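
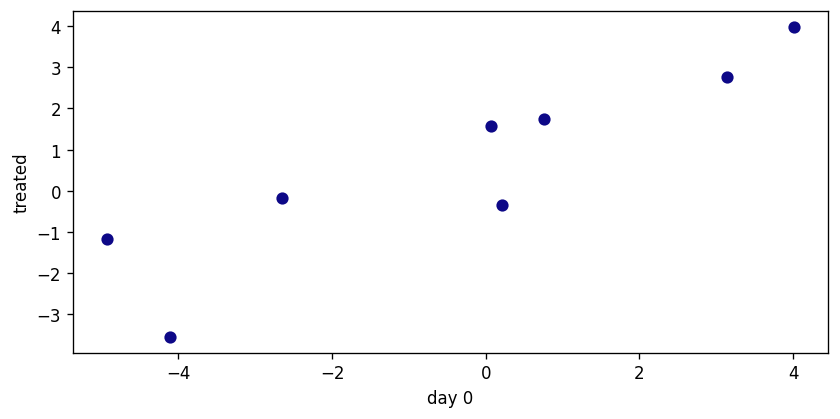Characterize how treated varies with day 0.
Points are positively correlated; strong (|r| ≈ 0.9).

positive, strong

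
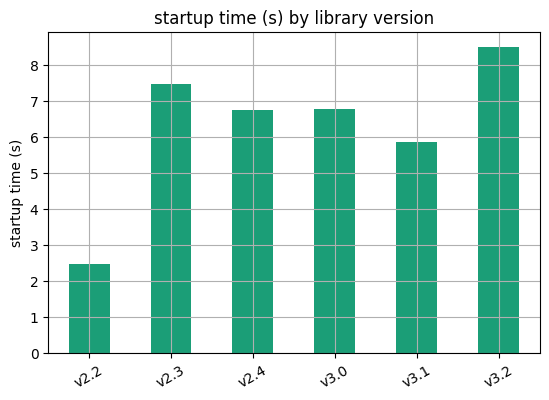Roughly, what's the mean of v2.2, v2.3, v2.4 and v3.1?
(2 + 7 + 7 + 6) / 4 ≈ 6.

≈ 6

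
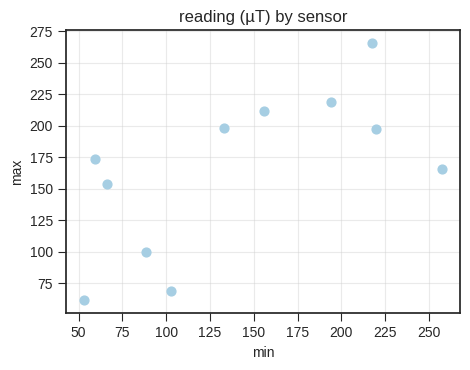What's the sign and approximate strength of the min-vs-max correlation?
positive, moderate

Points are positively correlated; moderate (|r| ≈ 0.6).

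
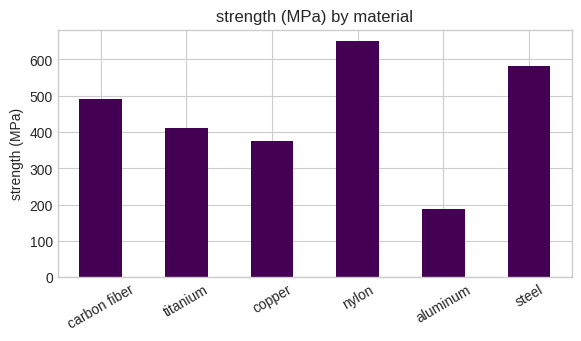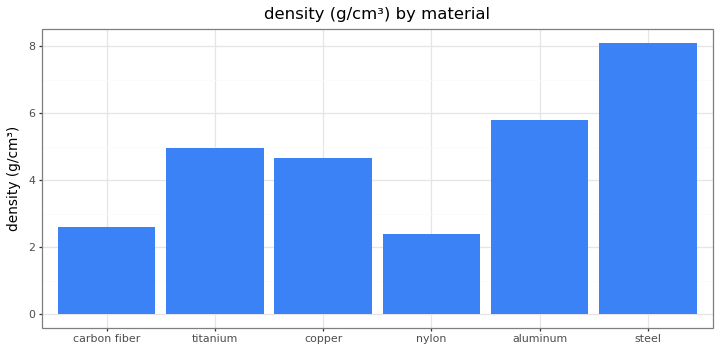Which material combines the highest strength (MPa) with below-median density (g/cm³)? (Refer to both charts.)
nylon

Chart 2 median density (g/cm³) ≈ 5; below-median materials: carbon fiber, copper, nylon. Among those, nylon has the highest strength (MPa) (≈ 600).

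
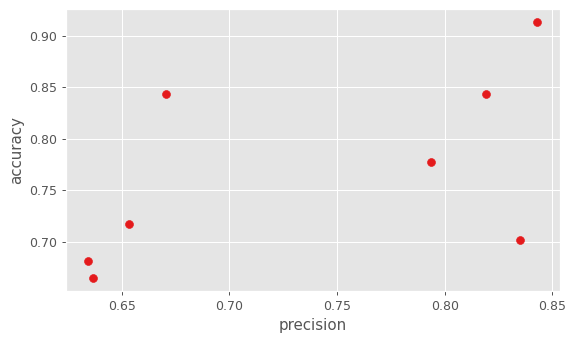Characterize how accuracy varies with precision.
Points are positively correlated; moderate (|r| ≈ 0.6).

positive, moderate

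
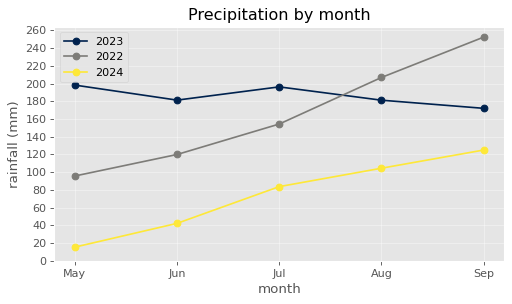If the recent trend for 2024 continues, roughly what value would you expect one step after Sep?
≈ 140

Last three: 80, 100, 120 → slope ≈ 20/step → next ≈ 140.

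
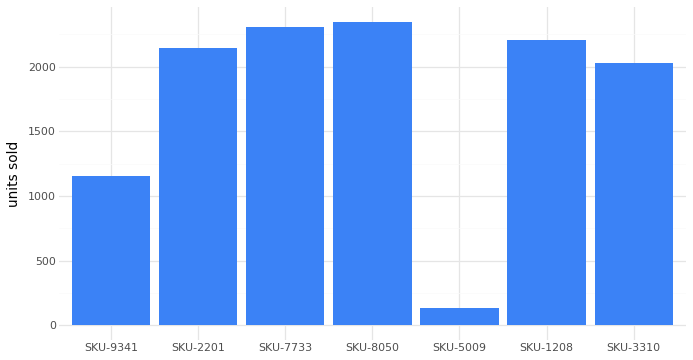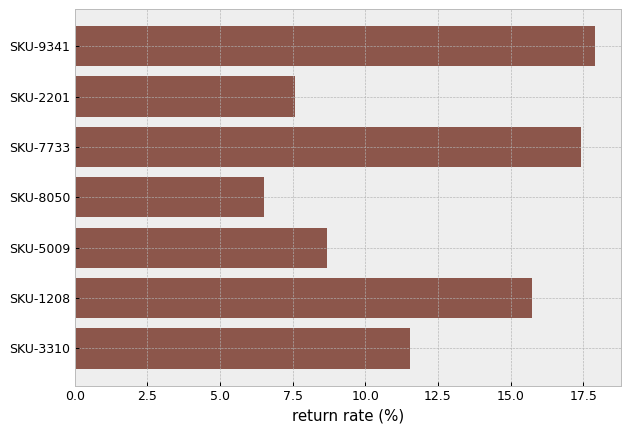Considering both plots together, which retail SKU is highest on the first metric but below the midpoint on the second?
SKU-8050

Chart 2 median return rate (%) ≈ 12; below-median retail SKUs: SKU-2201, SKU-8050, SKU-5009. Among those, SKU-8050 has the highest units sold (≈ 2500).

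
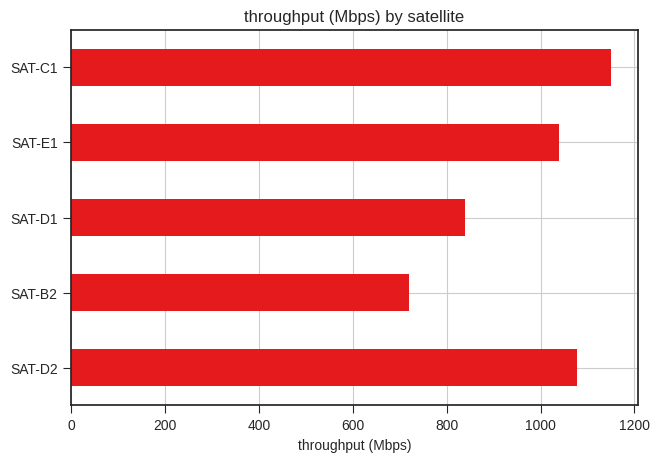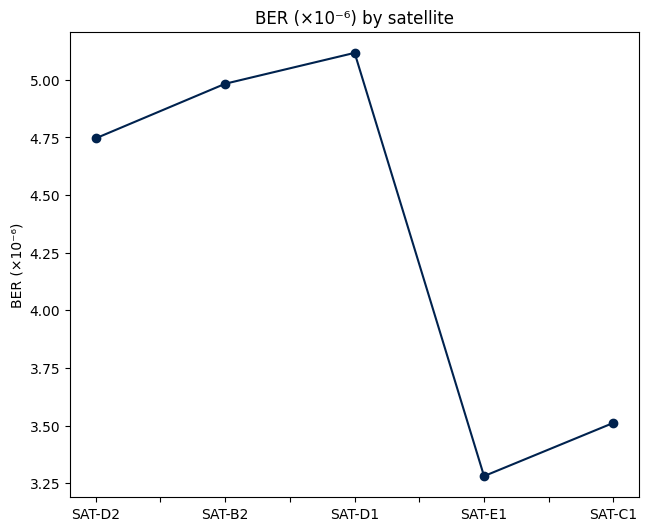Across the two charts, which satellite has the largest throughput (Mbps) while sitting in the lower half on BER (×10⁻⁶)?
Chart 2 median BER (×10⁻⁶) ≈ 4.5; below-median satellites: SAT-E1, SAT-C1. Among those, SAT-C1 has the highest throughput (Mbps) (≈ 1200).

SAT-C1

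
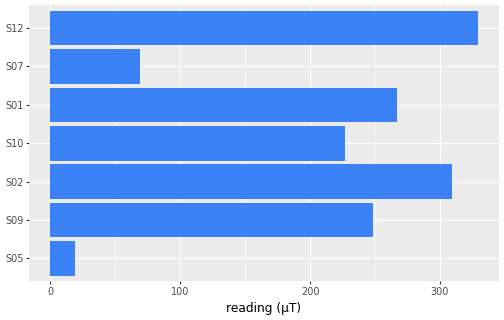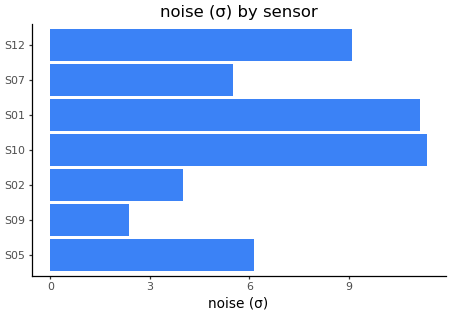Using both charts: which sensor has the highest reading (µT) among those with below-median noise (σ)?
S02

Chart 2 median noise (σ) ≈ 6; below-median sensors: S09, S02, S07. Among those, S02 has the highest reading (µT) (≈ 300).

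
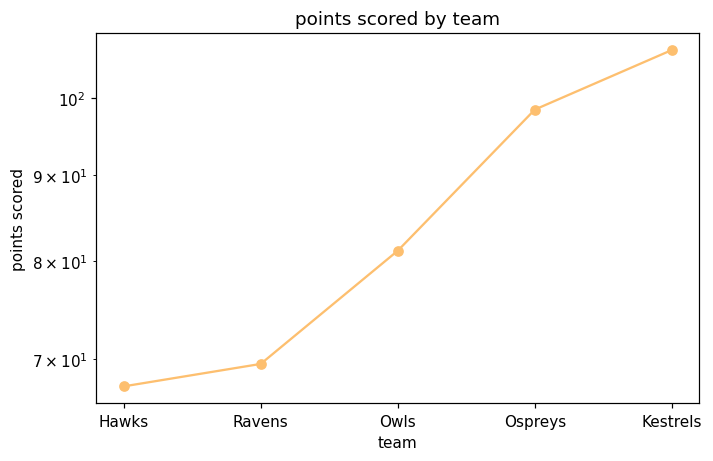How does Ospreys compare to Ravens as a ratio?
≈ 1.43×

Ospreys ≈ 100, Ravens ≈ 70; 100/70 ≈ 1.43.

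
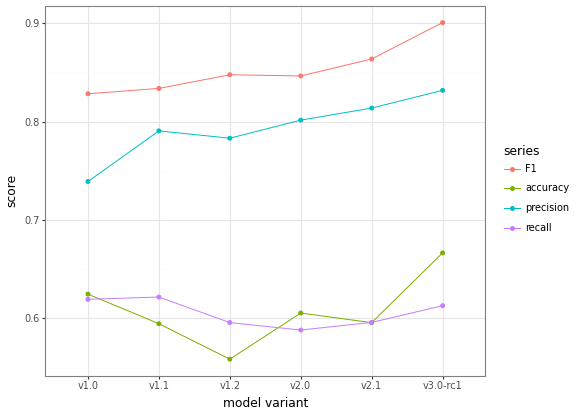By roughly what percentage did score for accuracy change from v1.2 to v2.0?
≈ +9.1%

v1.2 ≈ 0.55, v2.0 ≈ 0.60; (0.60 − 0.55) / 0.55 ≈ +9.1%.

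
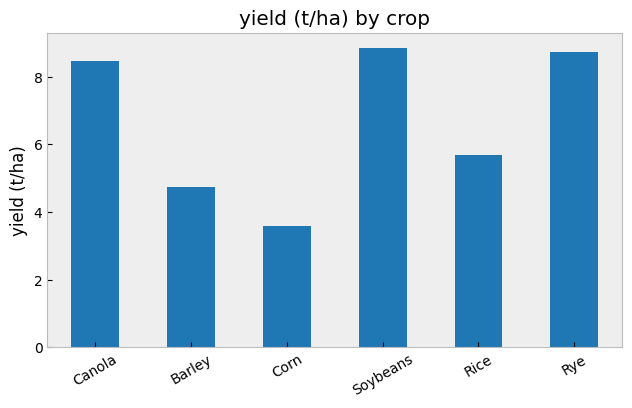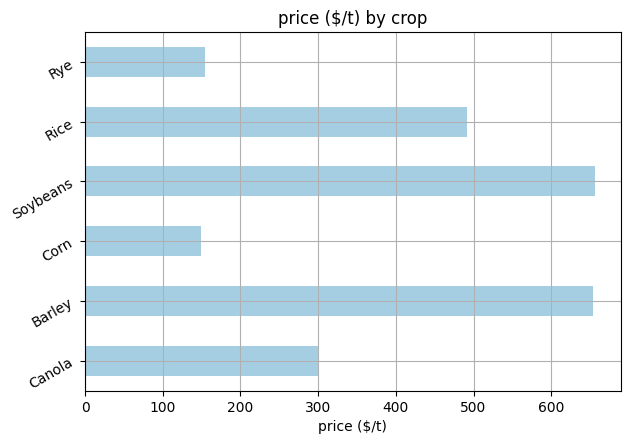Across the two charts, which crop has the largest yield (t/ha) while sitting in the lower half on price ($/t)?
Rye

Chart 2 median price ($/t) ≈ 400; below-median crops: Canola, Corn, Rye. Among those, Rye has the highest yield (t/ha) (≈ 9).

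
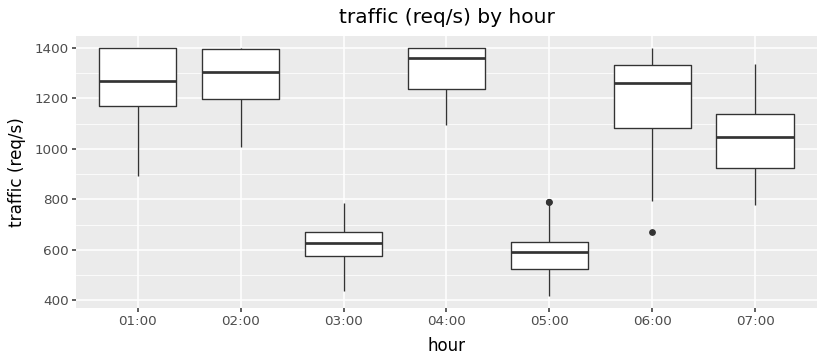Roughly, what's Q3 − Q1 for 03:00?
≈ 100

Q3 ≈ 700, Q1 ≈ 600; IQR ≈ 100.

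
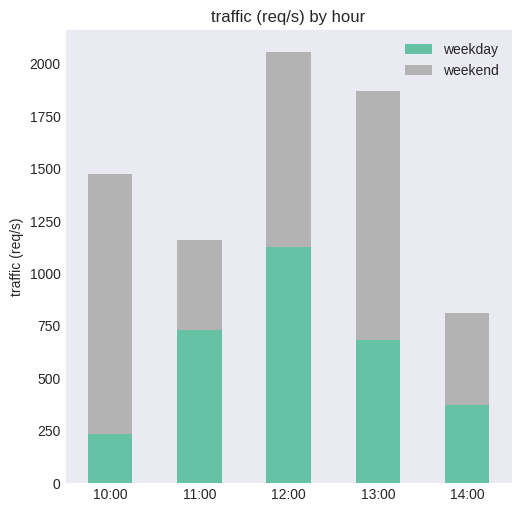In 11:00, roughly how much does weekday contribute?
≈ 800

weekday top ≈ 800, bottom ≈ 0; segment ≈ 800.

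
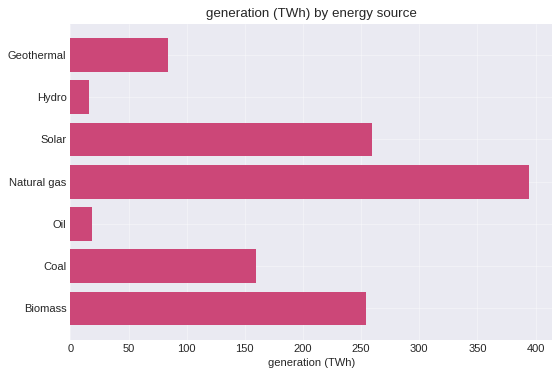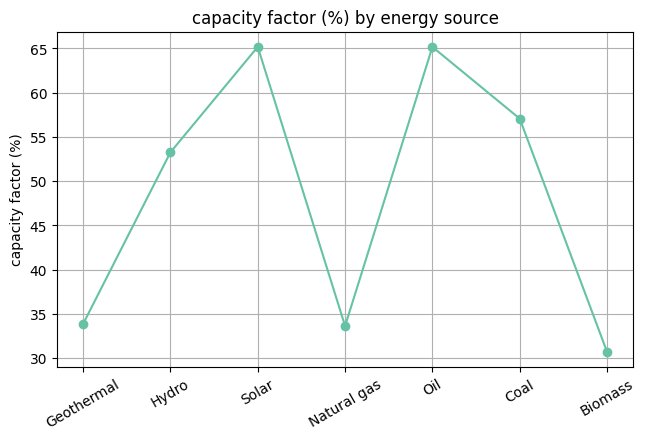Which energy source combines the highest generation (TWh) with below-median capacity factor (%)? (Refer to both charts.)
Natural gas

Chart 2 median capacity factor (%) ≈ 50; below-median energy sources: Geothermal, Natural gas, Biomass. Among those, Natural gas has the highest generation (TWh) (≈ 400).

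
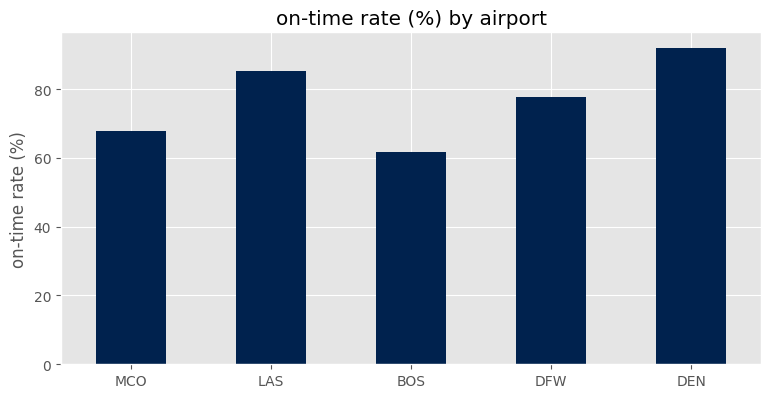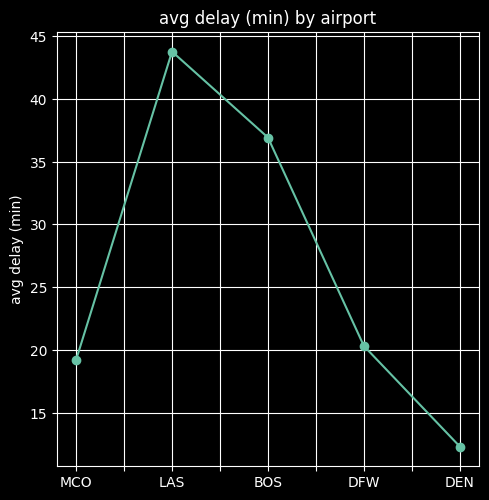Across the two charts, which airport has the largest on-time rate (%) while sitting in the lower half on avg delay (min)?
Chart 2 median avg delay (min) ≈ 20; below-median airports: MCO, DEN. Among those, DEN has the highest on-time rate (%) (≈ 90).

DEN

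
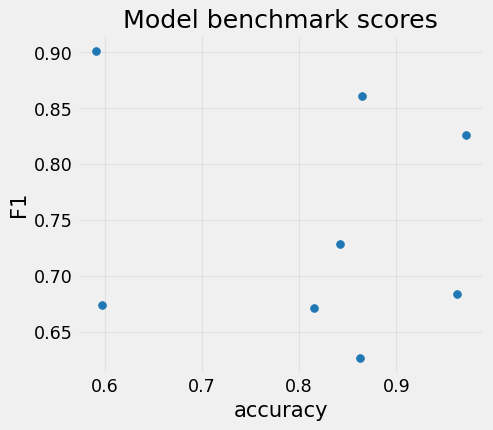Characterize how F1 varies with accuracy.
Points are roughly uncorrelated; weak (|r| ≈ 0.2).

no clear correlation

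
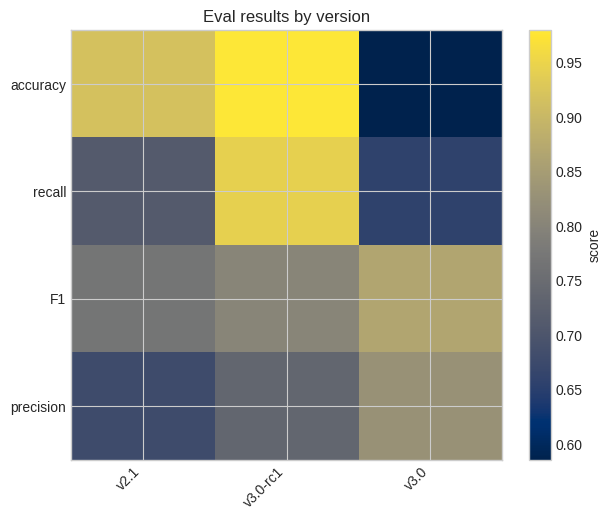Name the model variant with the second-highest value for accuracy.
v2.1

Top 3 for accuracy: v3.0-rc1 ≈ 1.00, v2.1 ≈ 0.90, v3.0 ≈ 0.60.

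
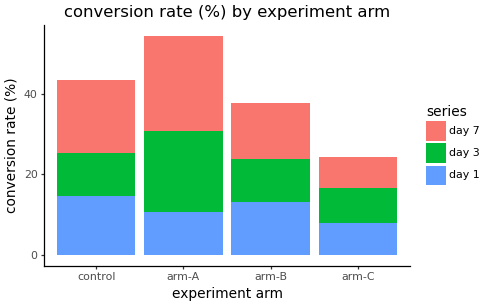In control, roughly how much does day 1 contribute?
day 1 top ≈ 15, bottom ≈ 0; segment ≈ 15.

≈ 15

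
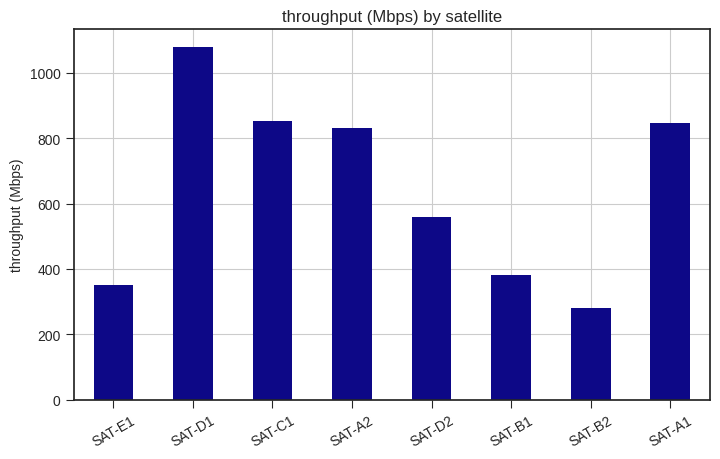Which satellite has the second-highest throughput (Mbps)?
Top 3: SAT-D1 ≈ 1100, SAT-C1 ≈ 900, SAT-A1 ≈ 800.

SAT-C1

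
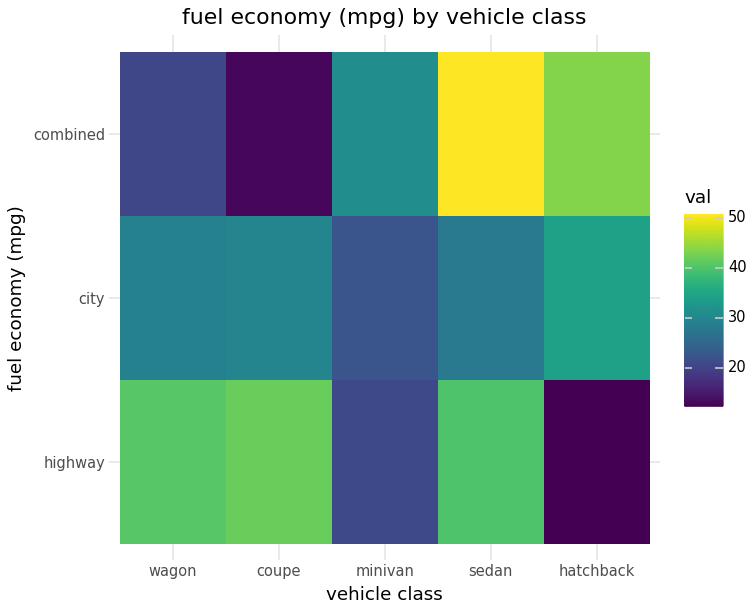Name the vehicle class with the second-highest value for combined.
hatchback

Top 3 for combined: sedan ≈ 50, hatchback ≈ 45, minivan ≈ 30.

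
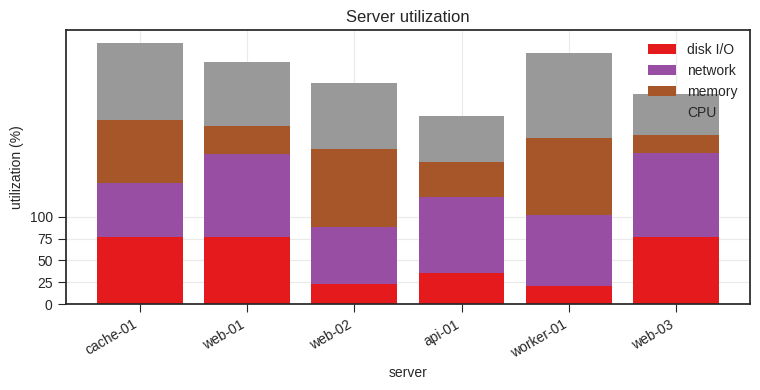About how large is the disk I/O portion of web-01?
disk I/O top ≈ 75, bottom ≈ 0; segment ≈ 75.

≈ 75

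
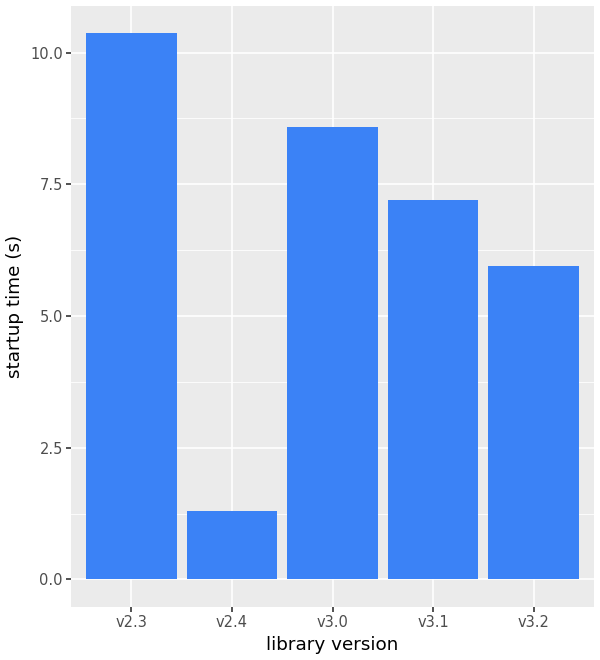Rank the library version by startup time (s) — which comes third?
v3.1

Top 4: v2.3 ≈ 10, v3.0 ≈ 9, v3.1 ≈ 7, v3.2 ≈ 6.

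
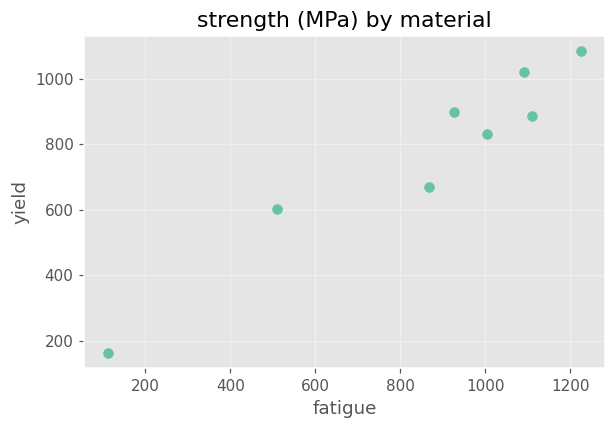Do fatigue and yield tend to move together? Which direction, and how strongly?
Points are positively correlated; strong (|r| ≈ 1.0).

positive, strong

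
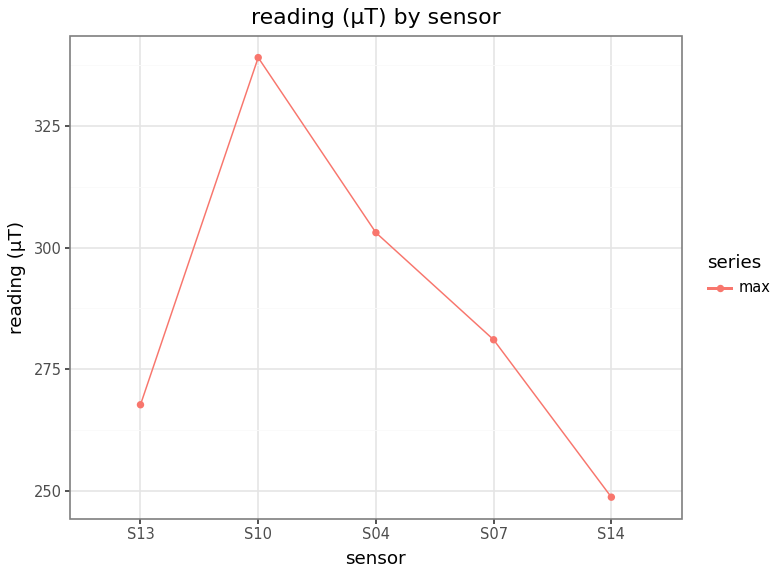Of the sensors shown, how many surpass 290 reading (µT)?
Above 290: S10, S04.

2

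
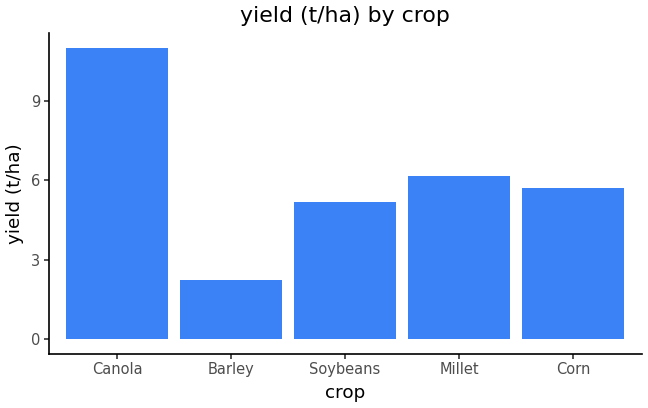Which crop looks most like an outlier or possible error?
Canola ≈ 11; the rest sit between ≈ 2 and ≈ 6.

Canola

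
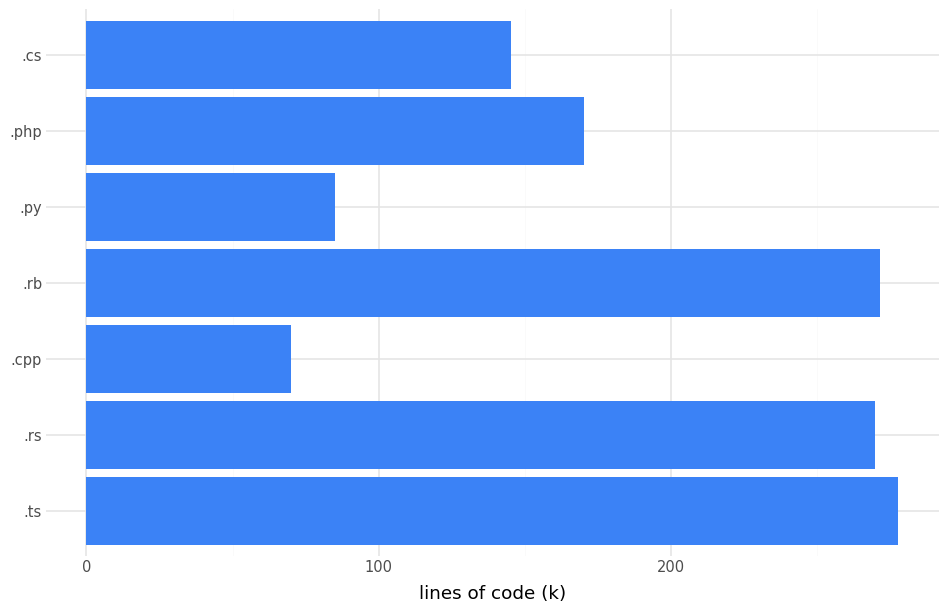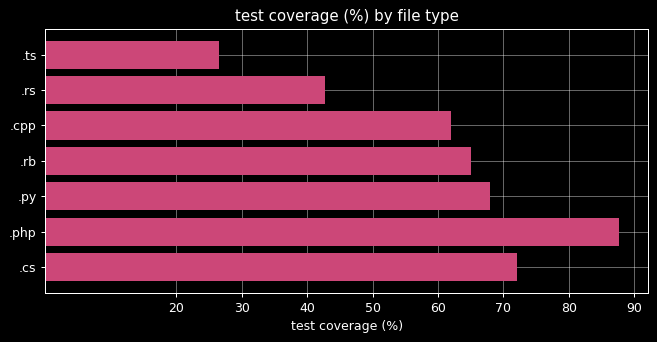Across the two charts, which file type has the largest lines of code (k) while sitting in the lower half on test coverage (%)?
.ts

Chart 2 median test coverage (%) ≈ 70; below-median file types: .ts, .rs, .cpp. Among those, .ts has the highest lines of code (k) (≈ 300).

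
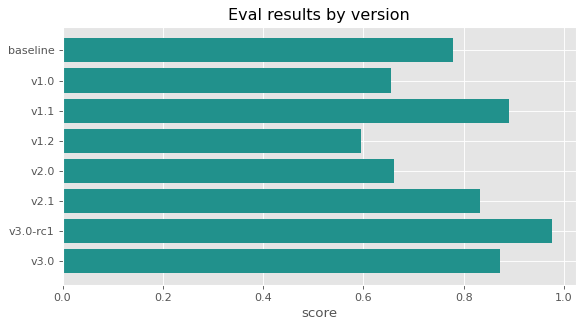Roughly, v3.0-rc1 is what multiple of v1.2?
v3.0-rc1 ≈ 1.0, v1.2 ≈ 0.6; 1.0/0.6 ≈ 1.67.

≈ 1.67×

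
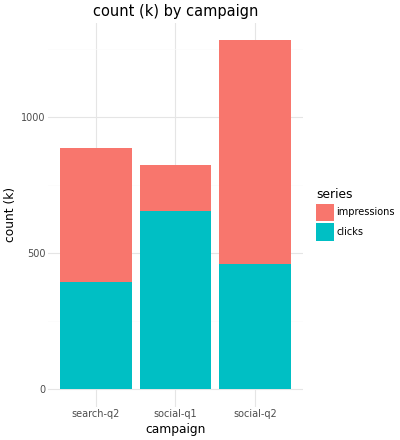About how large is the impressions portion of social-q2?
impressions top ≈ 1200, bottom ≈ 400; segment ≈ 800.

≈ 800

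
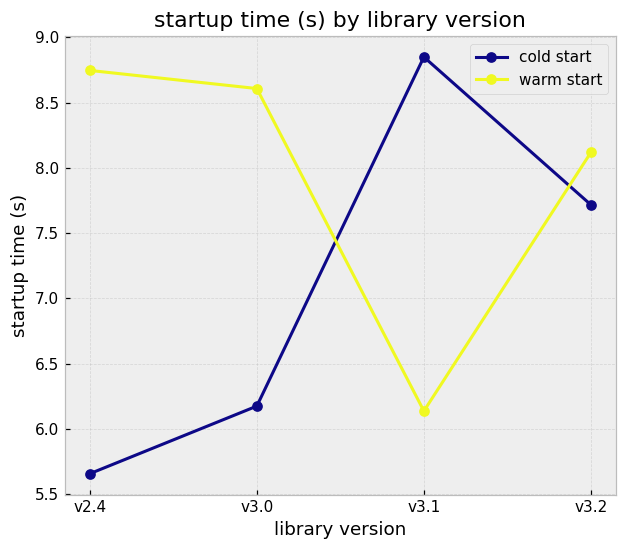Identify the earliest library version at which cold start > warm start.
v3.0: cold start ≈ 6.0 vs warm start ≈ 8.5 (not yet); v3.1: cold start ≈ 9.0 vs warm start ≈ 6.0 (first crossover).

v3.1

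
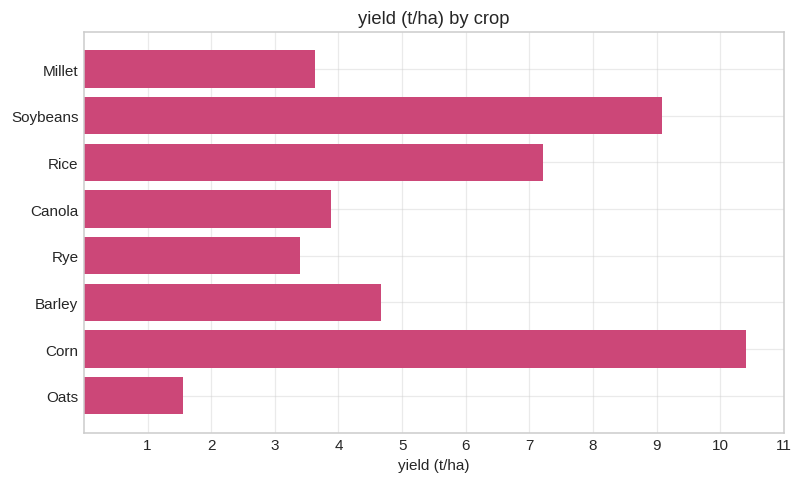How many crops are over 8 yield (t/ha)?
Above 8: Soybeans, Corn.

2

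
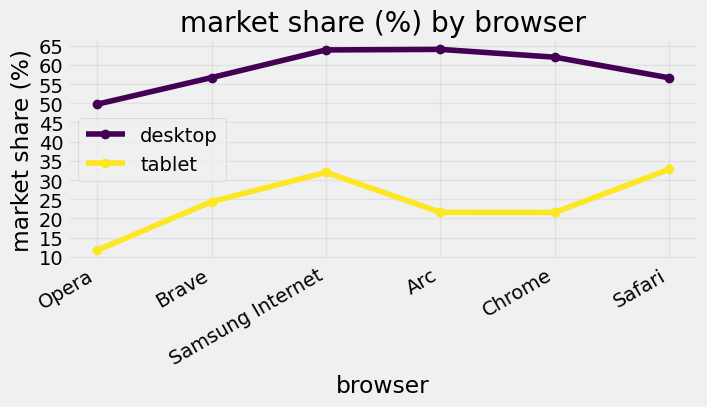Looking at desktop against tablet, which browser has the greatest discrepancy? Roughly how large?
Arc, ≈ 45 %

Arc: desktop ≈ 65, tablet ≈ 20 → gap ≈ 45. Next-largest (Chrome) is only ≈ 40.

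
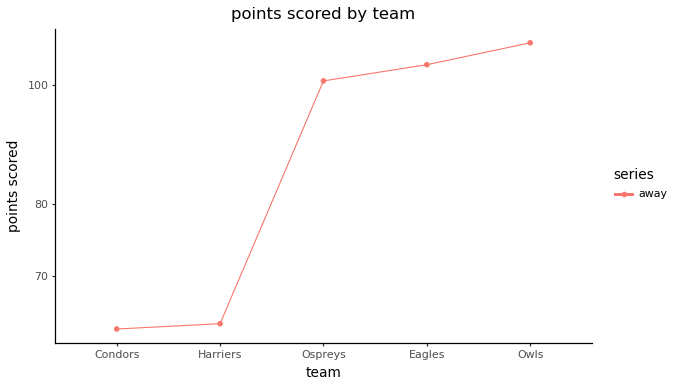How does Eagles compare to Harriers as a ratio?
≈ 1.62×

Eagles ≈ 105, Harriers ≈ 65; 105/65 ≈ 1.62.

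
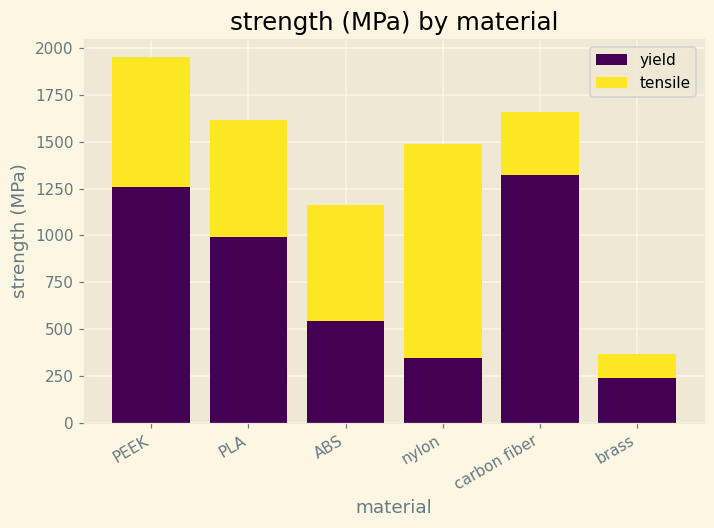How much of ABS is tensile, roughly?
tensile top ≈ 1200, bottom ≈ 600; segment ≈ 600.

≈ 600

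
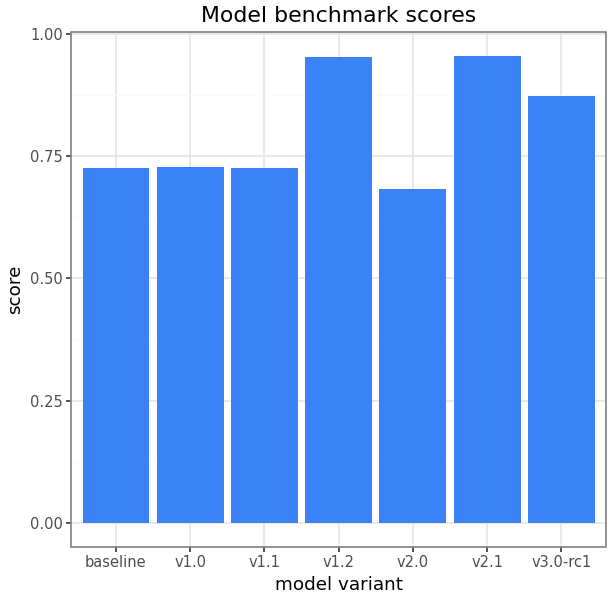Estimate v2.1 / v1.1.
≈ 1.43×

v2.1 ≈ 1.0, v1.1 ≈ 0.7; 1.0/0.7 ≈ 1.43.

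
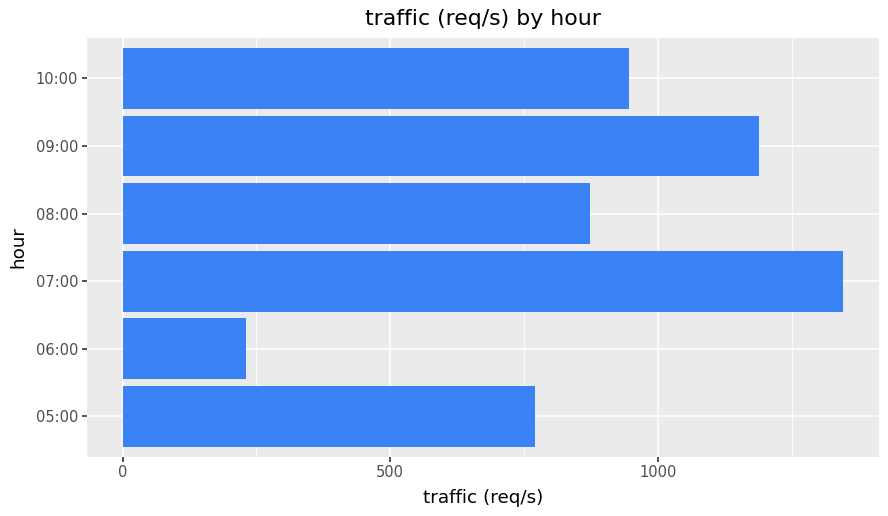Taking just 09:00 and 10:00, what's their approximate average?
(1200 + 1000) / 2 ≈ 1100.

≈ 1100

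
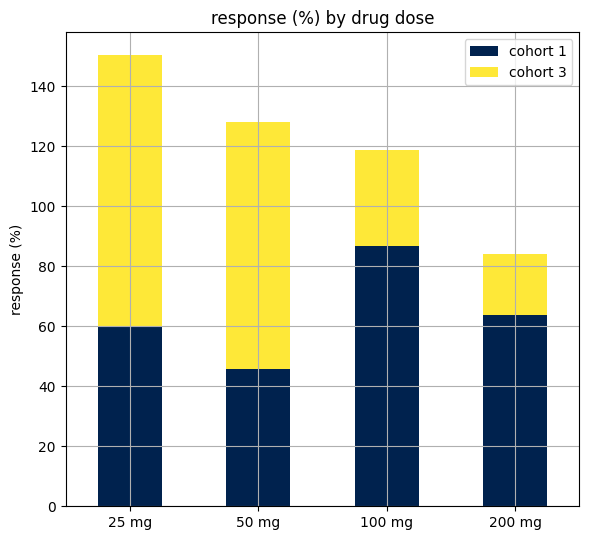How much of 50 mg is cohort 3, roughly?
≈ 80

cohort 3 top ≈ 120, bottom ≈ 40; segment ≈ 80.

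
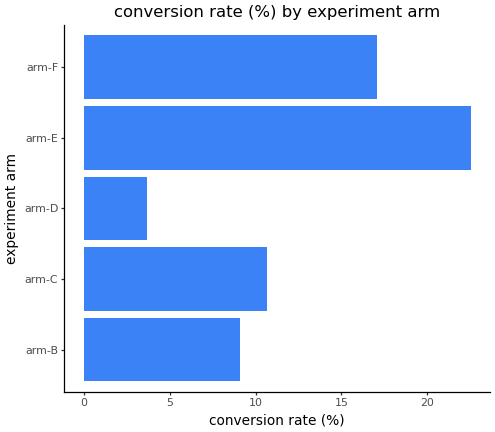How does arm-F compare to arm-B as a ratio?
≈ 1.8×

arm-F ≈ 18, arm-B ≈ 10; 18/10 ≈ 1.8.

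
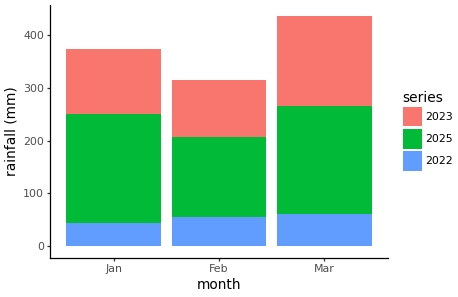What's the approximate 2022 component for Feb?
≈ 50

2022 top ≈ 50, bottom ≈ 0; segment ≈ 50.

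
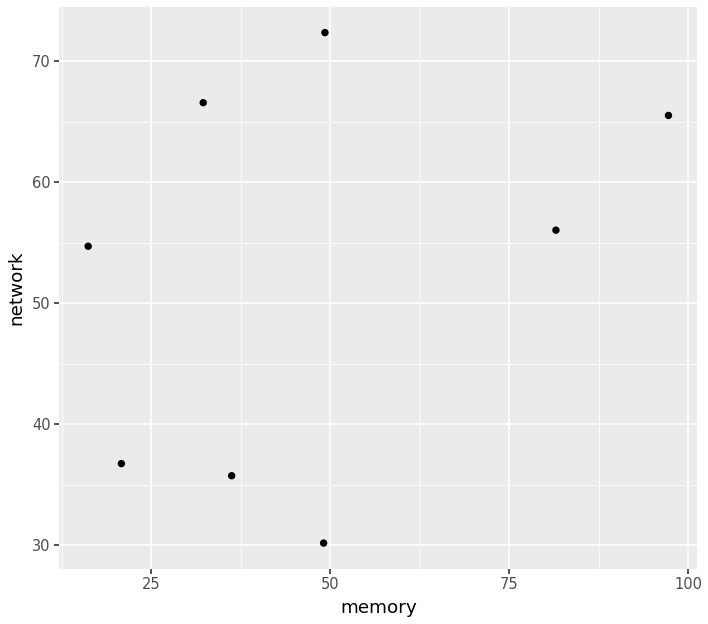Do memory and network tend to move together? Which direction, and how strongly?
Points are positively correlated; weak (|r| ≈ 0.3).

positive, weak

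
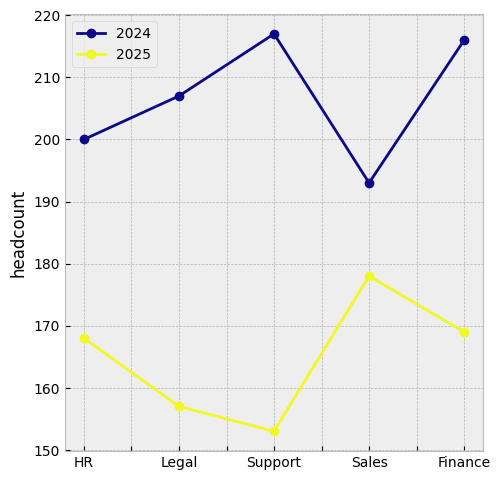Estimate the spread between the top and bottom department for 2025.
≈ 30

Max Sales ≈ 180, min Support ≈ 150; range ≈ 30.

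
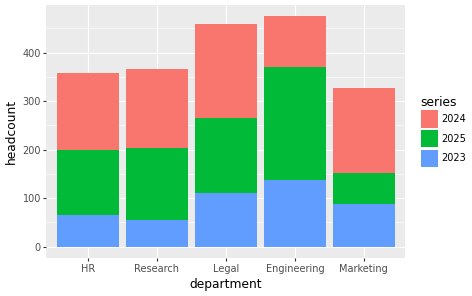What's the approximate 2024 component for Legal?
≈ 200

2024 top ≈ 450, bottom ≈ 250; segment ≈ 200.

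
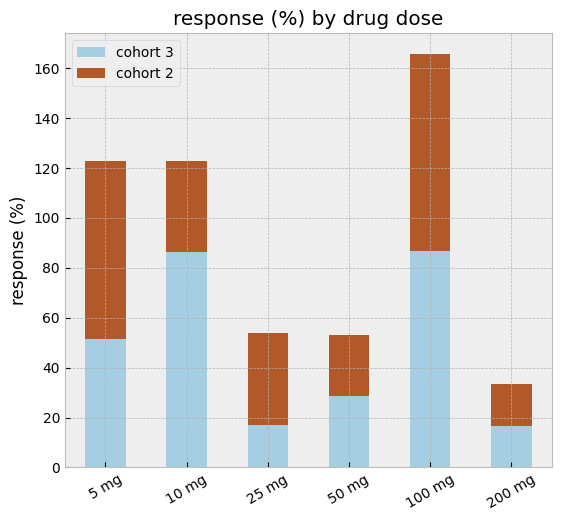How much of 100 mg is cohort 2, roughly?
cohort 2 top ≈ 160, bottom ≈ 80; segment ≈ 80.

≈ 80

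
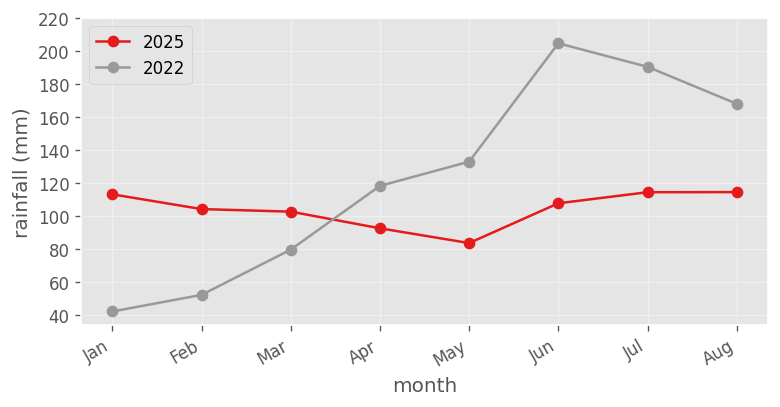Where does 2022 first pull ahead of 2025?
Apr

Mar: 2022 ≈ 80 vs 2025 ≈ 100 (not yet); Apr: 2022 ≈ 120 vs 2025 ≈ 100 (first crossover).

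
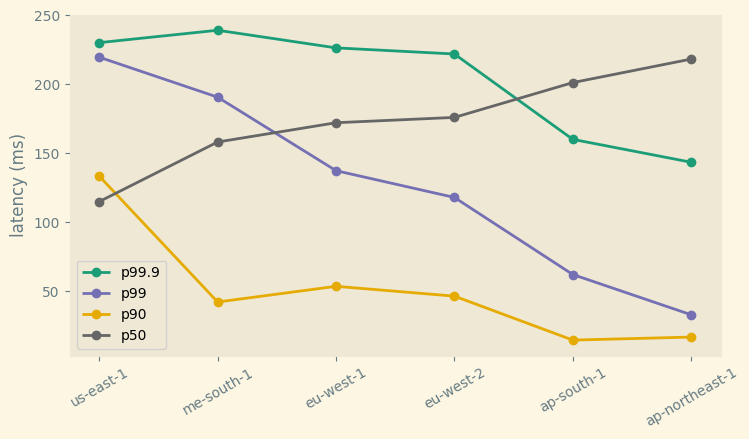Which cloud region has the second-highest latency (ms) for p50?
ap-south-1

Top 3 for p50: ap-northeast-1 ≈ 220, ap-south-1 ≈ 200, eu-west-2 ≈ 180.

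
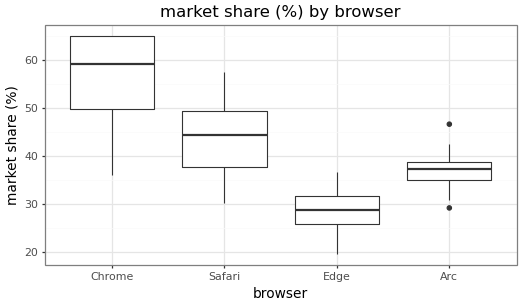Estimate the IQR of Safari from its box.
Q3 ≈ 50, Q1 ≈ 40; IQR ≈ 10.

≈ 10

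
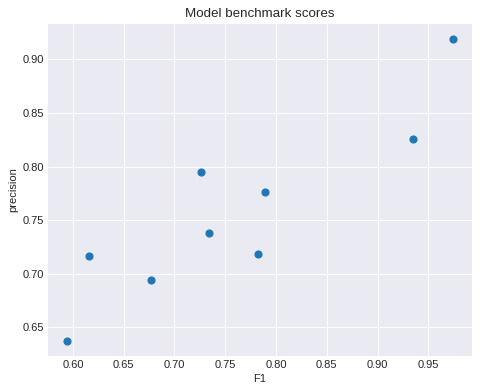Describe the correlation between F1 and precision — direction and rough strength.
Points are positively correlated; strong (|r| ≈ 0.9).

positive, strong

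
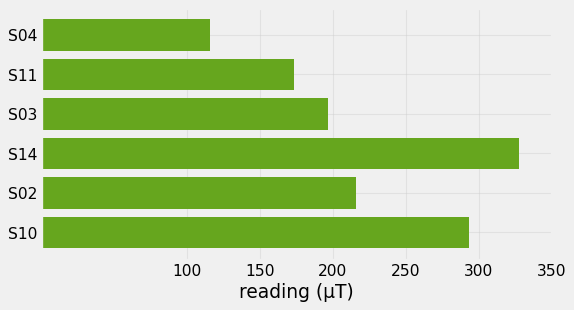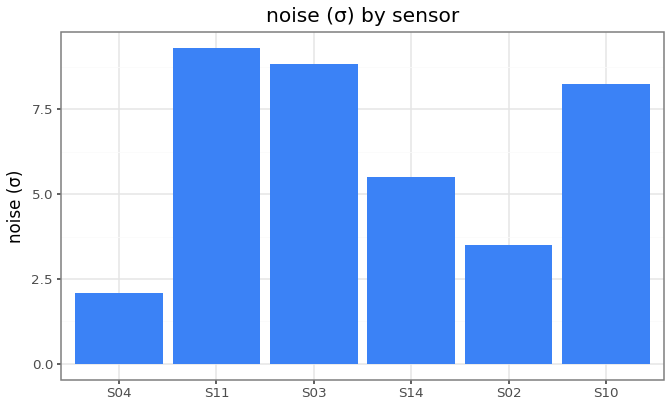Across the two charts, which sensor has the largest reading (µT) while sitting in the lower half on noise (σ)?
S14

Chart 2 median noise (σ) ≈ 7; below-median sensors: S04, S14, S02. Among those, S14 has the highest reading (µT) (≈ 350).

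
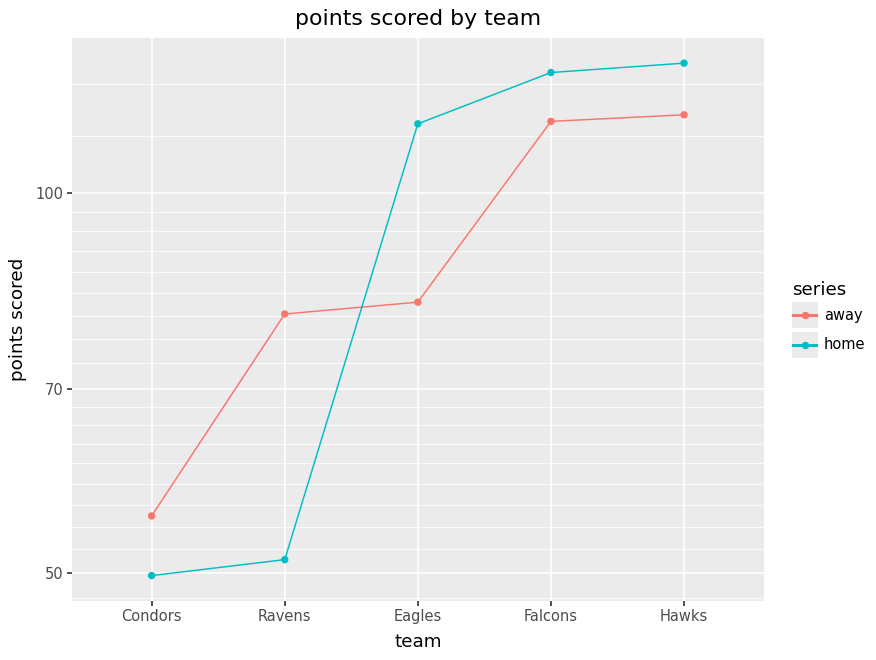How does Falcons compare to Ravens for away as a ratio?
Falcons ≈ 110, Ravens ≈ 80; 110/80 ≈ 1.38.

≈ 1.38×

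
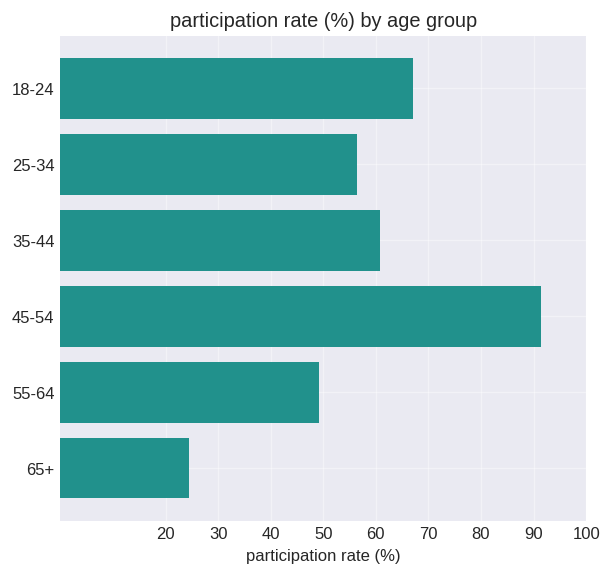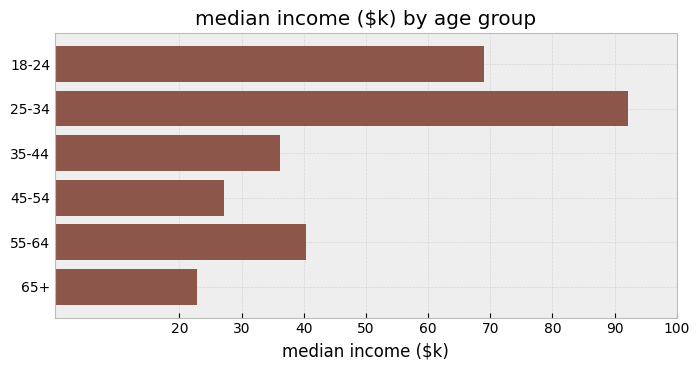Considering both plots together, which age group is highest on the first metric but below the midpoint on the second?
45-54

Chart 2 median median income ($k) ≈ 40; below-median age groups: 35-44, 45-54, 65+. Among those, 45-54 has the highest participation rate (%) (≈ 90).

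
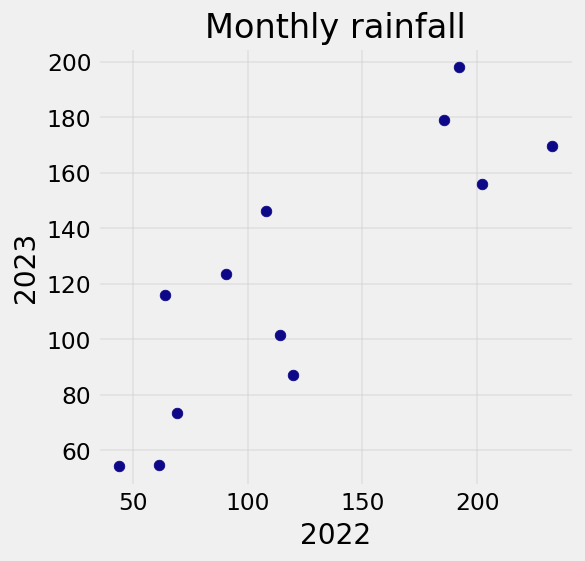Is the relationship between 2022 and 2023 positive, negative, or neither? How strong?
Points are positively correlated; strong (|r| ≈ 0.9).

positive, strong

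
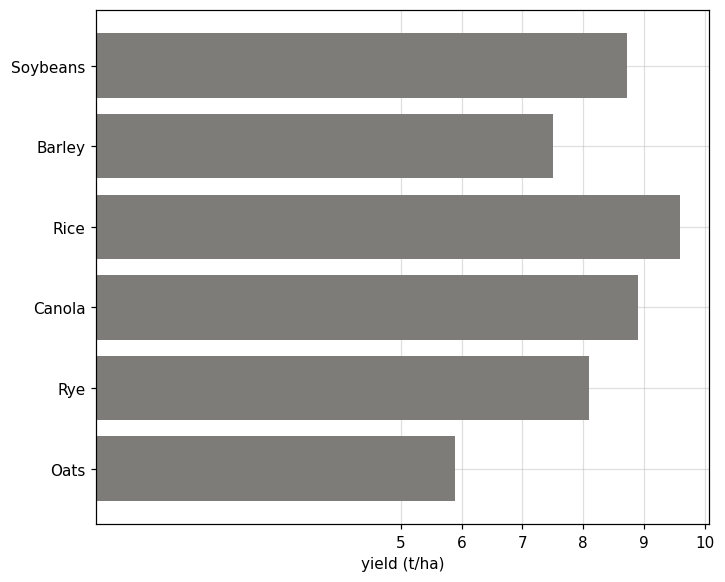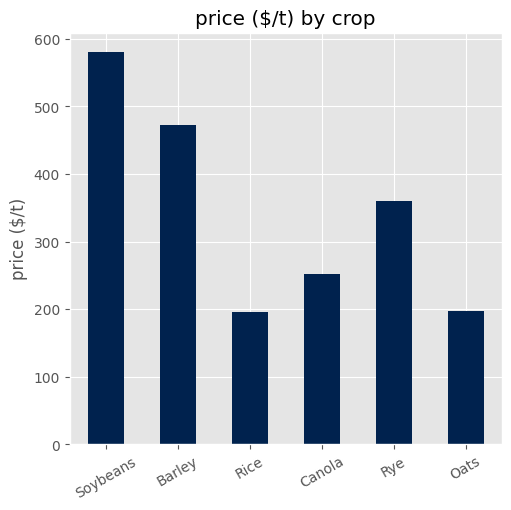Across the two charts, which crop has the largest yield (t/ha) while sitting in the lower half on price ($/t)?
Chart 2 median price ($/t) ≈ 300; below-median crops: Rice, Canola, Oats. Among those, Rice has the highest yield (t/ha) (≈ 10).

Rice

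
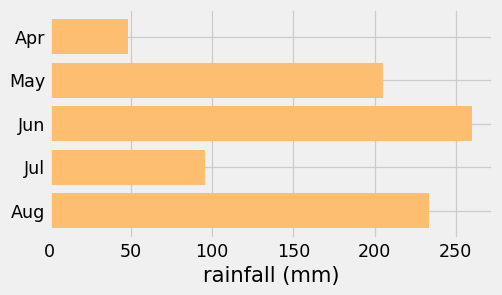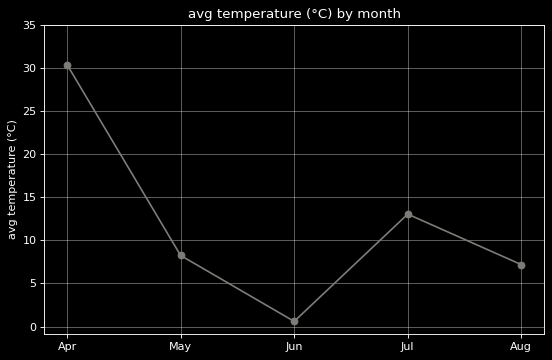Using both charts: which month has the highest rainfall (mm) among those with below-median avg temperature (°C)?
Jun

Chart 2 median avg temperature (°C) ≈ 10; below-median months: Jun, Aug. Among those, Jun has the highest rainfall (mm) (≈ 250).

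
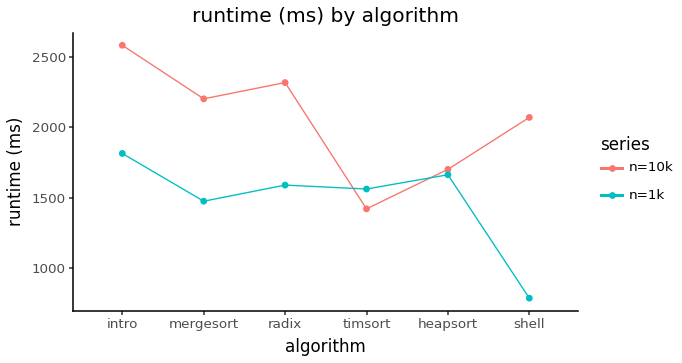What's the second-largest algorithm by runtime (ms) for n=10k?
radix

Top 3 for n=10k: intro ≈ 2600, radix ≈ 2400, mergesort ≈ 2200.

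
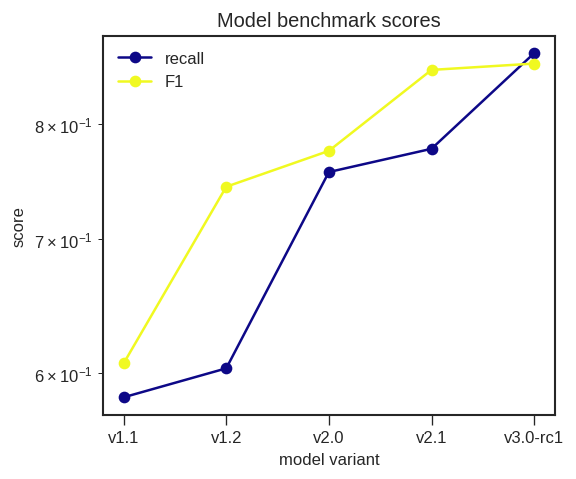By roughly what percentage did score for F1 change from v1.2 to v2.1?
≈ +13.3%

v1.2 ≈ 0.75, v2.1 ≈ 0.85; (0.85 − 0.75) / 0.75 ≈ +13.3%.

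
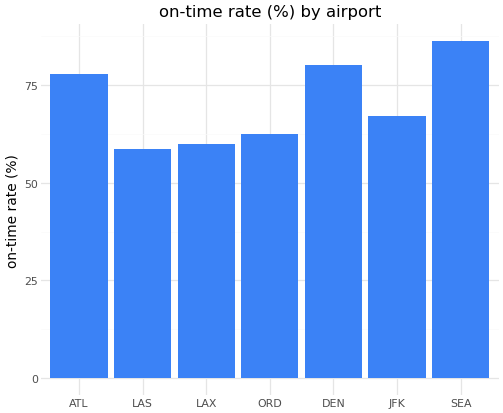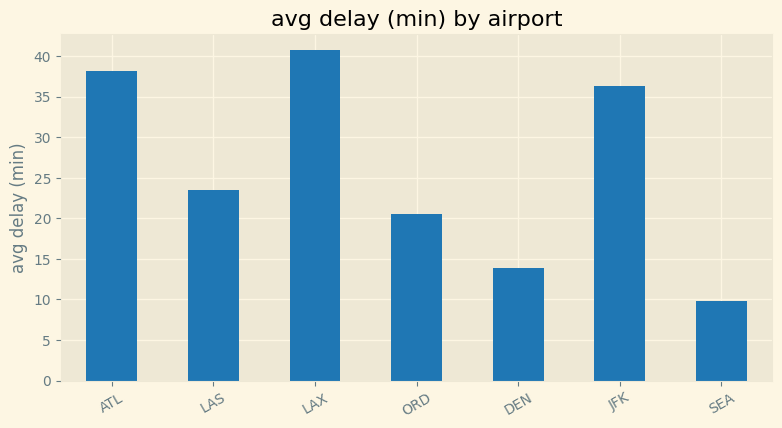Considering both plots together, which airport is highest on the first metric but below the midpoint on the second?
Chart 2 median avg delay (min) ≈ 25; below-median airports: ORD, DEN, SEA. Among those, SEA has the highest on-time rate (%) (≈ 90).

SEA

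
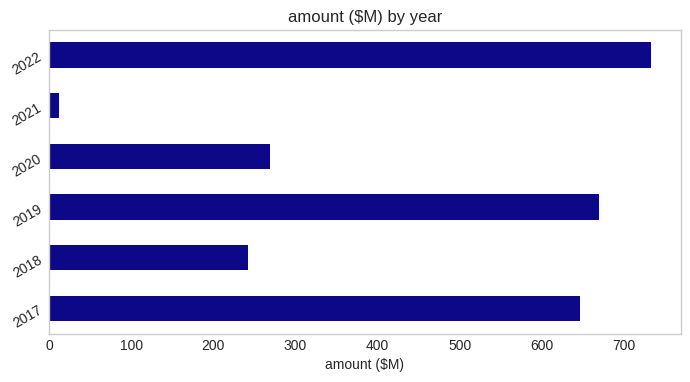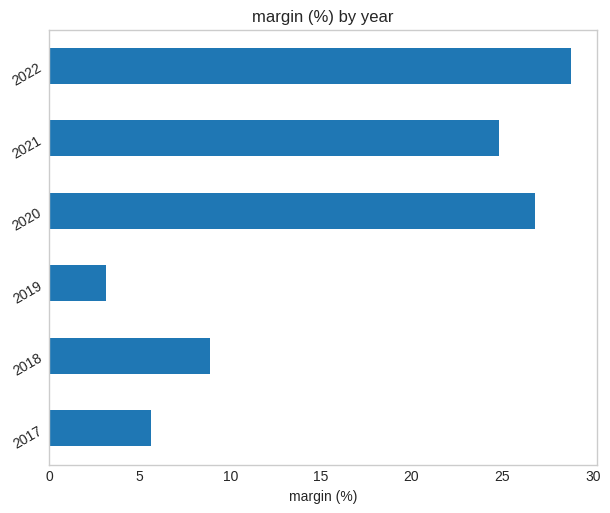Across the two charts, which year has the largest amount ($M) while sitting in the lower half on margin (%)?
Chart 2 median margin (%) ≈ 15; below-median years: 2017, 2018, 2019. Among those, 2019 has the highest amount ($M) (≈ 700).

2019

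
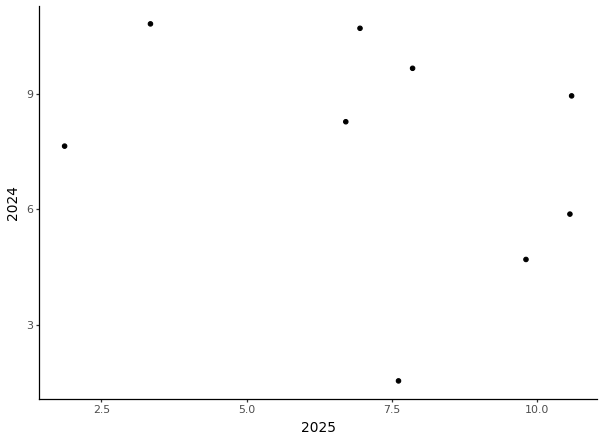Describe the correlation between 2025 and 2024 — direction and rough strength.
negative, weak

Points are negatively correlated; weak (|r| ≈ 0.3).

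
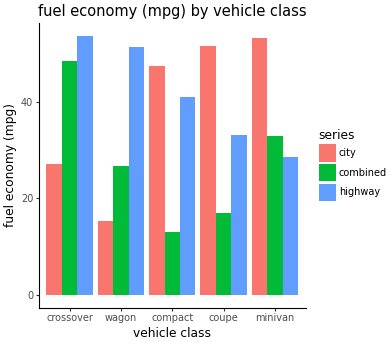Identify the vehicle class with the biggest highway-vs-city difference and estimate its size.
wagon: highway ≈ 50, city ≈ 15 → gap ≈ 35. Next-largest (crossover) is only ≈ 30.

wagon, ≈ 35 mpg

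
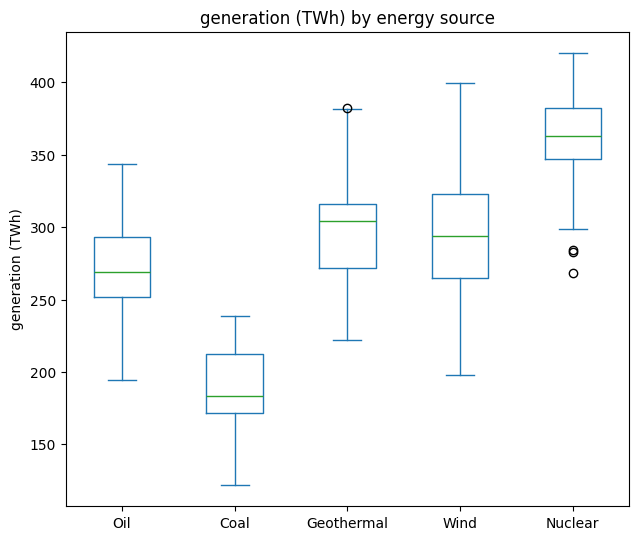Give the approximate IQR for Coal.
Q3 ≈ 220, Q1 ≈ 180; IQR ≈ 40.

≈ 40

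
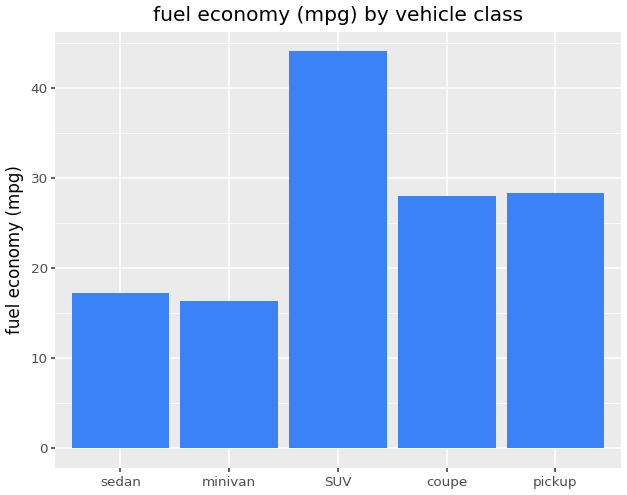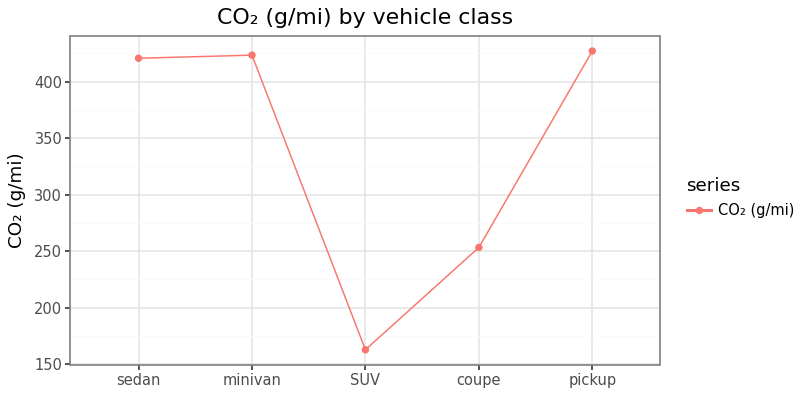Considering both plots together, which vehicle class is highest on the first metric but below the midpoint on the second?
Chart 2 median CO₂ (g/mi) ≈ 400; below-median vehicle classes: SUV, coupe. Among those, SUV has the highest fuel economy (mpg) (≈ 45).

SUV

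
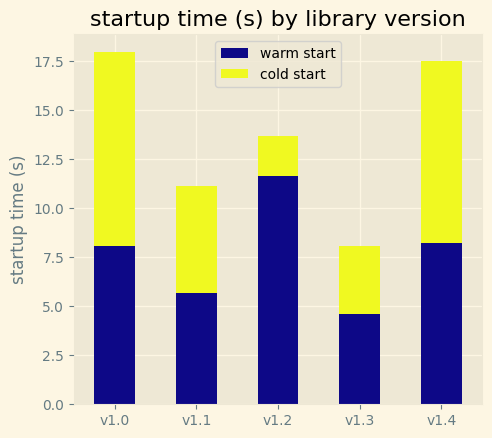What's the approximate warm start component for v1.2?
≈ 12

warm start top ≈ 12, bottom ≈ 0; segment ≈ 12.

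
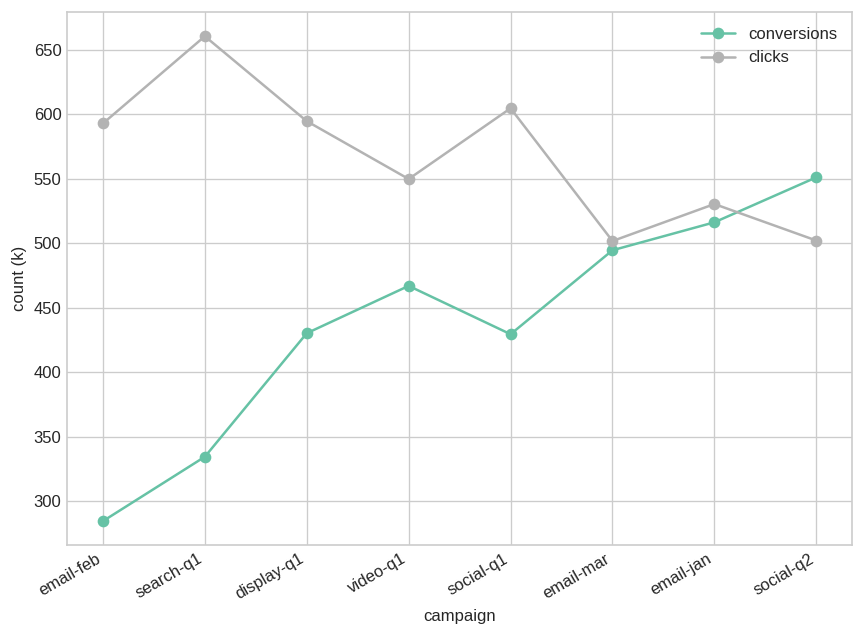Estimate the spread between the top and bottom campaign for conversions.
Max social-q2 ≈ 550, min email-feb ≈ 300; range ≈ 250.

≈ 250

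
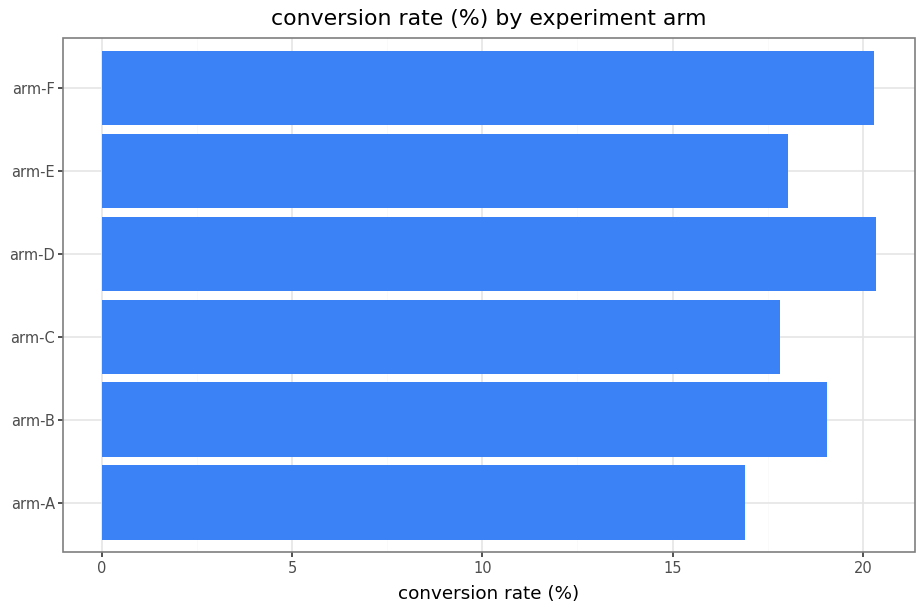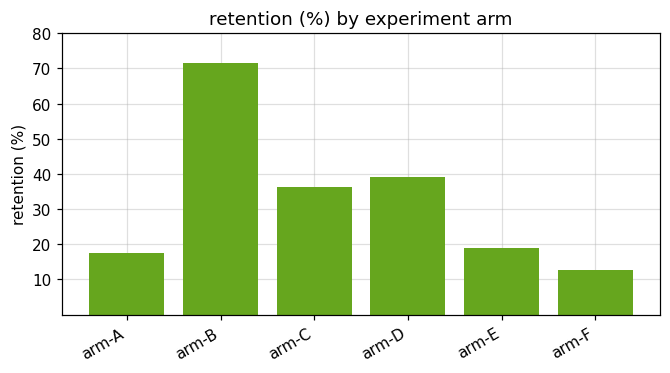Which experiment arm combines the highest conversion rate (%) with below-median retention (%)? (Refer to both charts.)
arm-F

Chart 2 median retention (%) ≈ 30; below-median experiment arms: arm-A, arm-E, arm-F. Among those, arm-F has the highest conversion rate (%) (≈ 20).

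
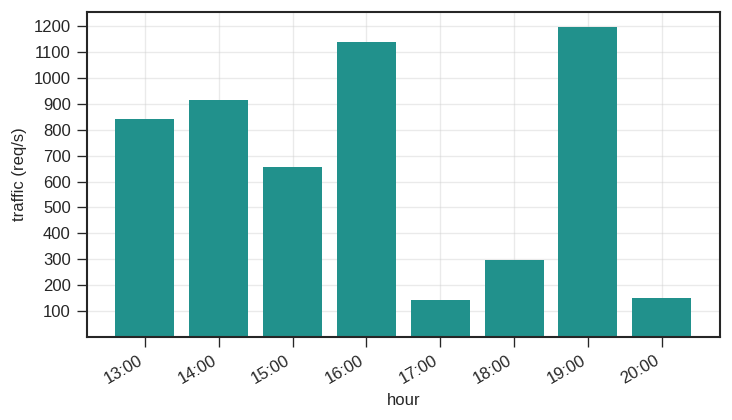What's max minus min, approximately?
≈ 1100

Max 19:00 ≈ 1200, min 17:00 ≈ 100; range ≈ 1100.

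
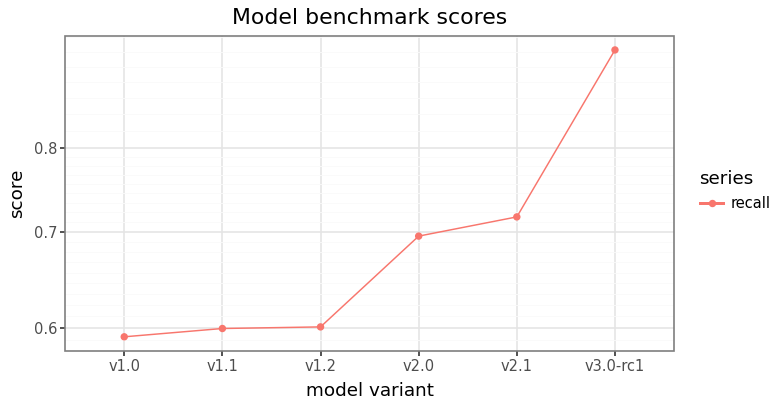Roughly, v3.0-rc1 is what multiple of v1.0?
v3.0-rc1 ≈ 0.95, v1.0 ≈ 0.60; 0.95/0.60 ≈ 1.58.

≈ 1.58×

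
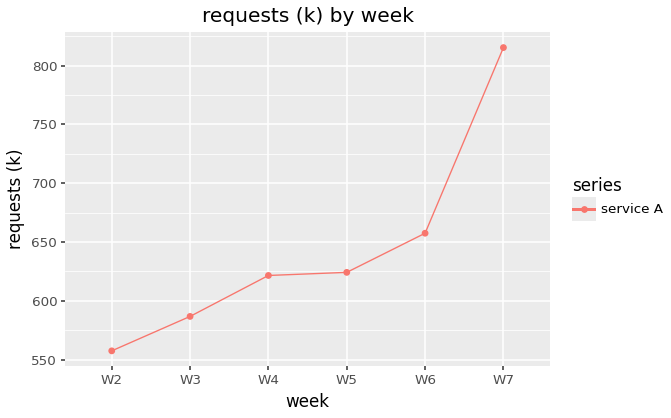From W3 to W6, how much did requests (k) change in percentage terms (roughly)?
W3 ≈ 575, W6 ≈ 650; (650 − 575) / 575 ≈ +13%.

≈ +13%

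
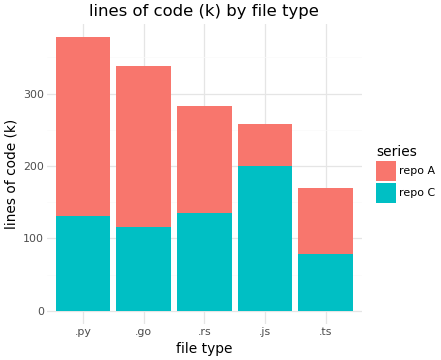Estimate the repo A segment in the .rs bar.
≈ 150

repo A top ≈ 300, bottom ≈ 150; segment ≈ 150.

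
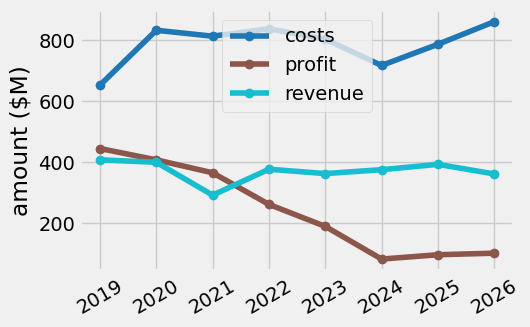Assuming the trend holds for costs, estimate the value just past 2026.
Last three: 700, 800, 900 → slope ≈ 100/step → next ≈ 1000.

≈ 1000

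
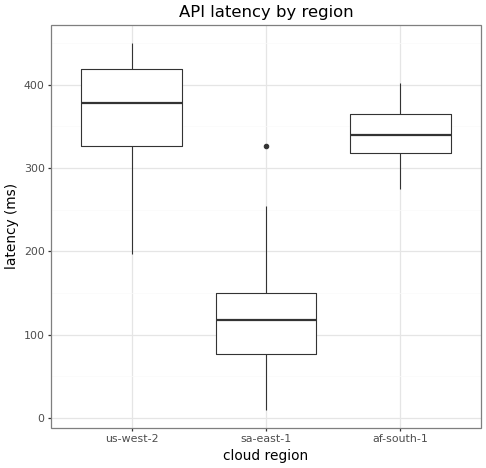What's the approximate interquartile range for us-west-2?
≈ 100

Q3 ≈ 425, Q1 ≈ 325; IQR ≈ 100.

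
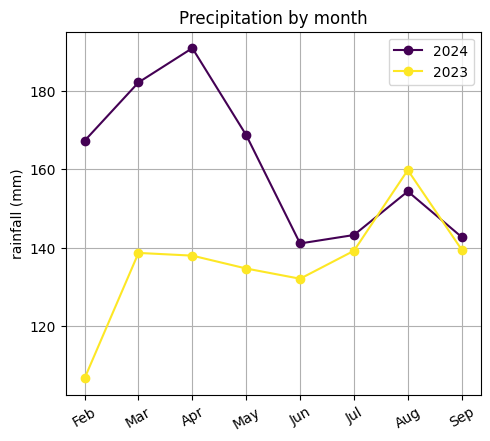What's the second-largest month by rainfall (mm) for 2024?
Mar

Top 3 for 2024: Apr ≈ 190, Mar ≈ 180, May ≈ 170.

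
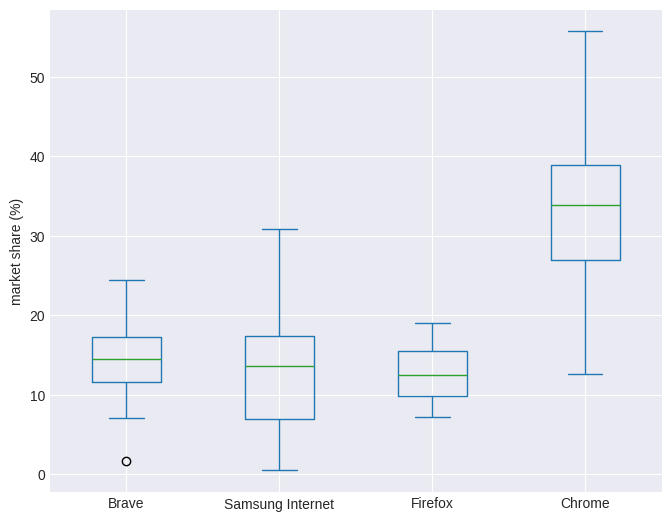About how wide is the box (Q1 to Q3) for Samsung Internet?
Q3 ≈ 18, Q1 ≈ 6; IQR ≈ 12.

≈ 12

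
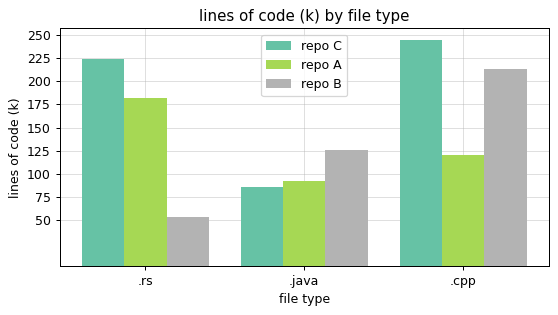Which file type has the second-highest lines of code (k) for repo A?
.cpp

Top 3 for repo A: .rs ≈ 175, .cpp ≈ 125, .java ≈ 100.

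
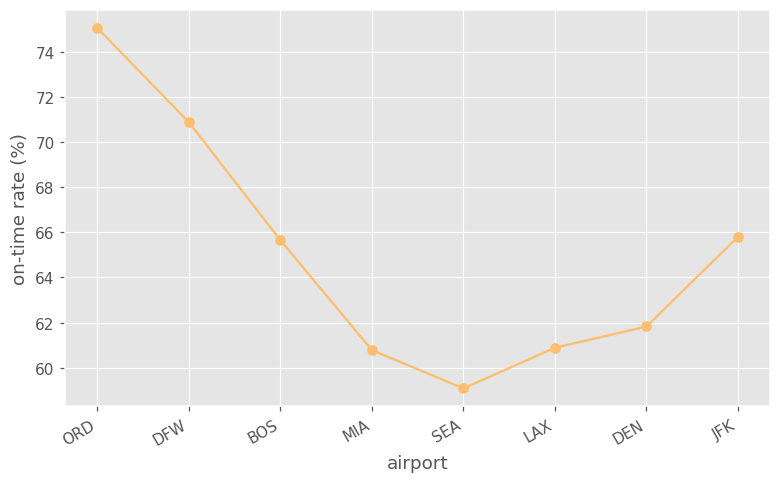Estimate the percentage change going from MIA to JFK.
MIA ≈ 60, JFK ≈ 66; (66 − 60) / 60 ≈ +10%.

≈ +10%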